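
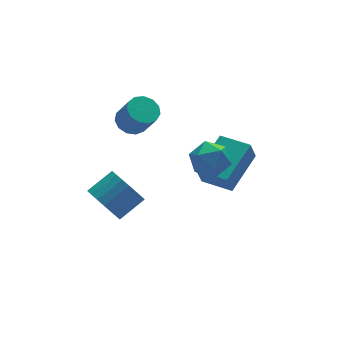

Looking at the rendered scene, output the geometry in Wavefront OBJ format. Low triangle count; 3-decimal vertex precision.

v -0.801 2.626 0.766
v -0.201 3.057 0.899
v 0.06 2.325 2.088
v -0.539 1.894 1.954
v -0.528 3.246 1.088
v -0.267 2.514 2.276
v -0.942 3.239 1.174
v -0.681 2.507 2.363
v -1.311 3.037 1.131
v -1.05 2.305 2.319
v -1.518 2.705 0.972
v -1.256 1.972 2.16
v -1.497 2.347 0.747
v -1.235 1.615 1.935
v -1.255 2.079 0.528
v -0.994 1.346 1.717
v -0.869 1.984 0.385
v -0.607 1.251 1.573
v -0.461 2.093 0.363
v -0.2 1.36 1.551
v -0.161 2.371 0.468
v 0.1 1.639 1.656
v -0.064 2.73 0.668
v 0.197 1.998 1.857
v 0.53 -1.941 1.979
v 1.114 -2.545 2.39
v -0.474 -3.055 1.77
v 0.11 -3.659 2.181
v -0.302 -2.989 2.688
v 0.318 -2.3 2.816
v 0.322 -3.3 1.344
v 0.942 -2.611 1.472
v 0.986 -3.385 1.997
v 0.6 -3.193 2.828
v 0.04 -2.407 1.332
v -0.346 -2.215 2.163
v 1.744 -1.925 -1.163
v 1.379 -2.157 -0.141
v 0.918 -0.734 -1.189
v 0.552 -0.965 -0.166
v 3.348 -0.795 -0.334
v 2.982 -1.026 0.689
v 2.521 0.397 -0.359
v 2.156 0.165 0.663
v -2.856 0.805 -2.665
v -2.387 0.987 -3.518
v -1.176 1.197 -2.807
v -1.644 1.015 -1.955
v -2.516 1.362 -3.41
v -1.305 1.573 -2.699
v -2.703 1.641 -3.172
v -1.492 1.852 -2.462
v -2.918 1.776 -2.848
v -1.706 1.986 -2.137
v -3.121 1.742 -2.491
v -1.91 1.953 -1.78
v -3.278 1.547 -2.165
v -2.067 1.758 -1.454
v -3.363 1.223 -1.925
v -2.152 1.434 -1.214
v -3.359 0.827 -1.813
v -2.148 1.037 -1.103
v -3.269 0.427 -1.849
v -2.058 0.637 -1.138
v -3.107 0.092 -2.026
v -1.896 0.303 -1.315
v -2.902 -0.119 -2.313
v -1.69 0.091 -1.602
v -2.688 -0.171 -2.661
v -1.477 0.04 -1.951
v -2.504 -0.054 -3.01
v -1.293 0.157 -2.3
v -2.38 0.211 -3.3
v -1.169 0.422 -2.589
v -2.339 0.58 -3.479
v -1.128 0.79 -2.768
f 2 1 5
f 2 5 3
f 3 5 6
f 3 6 4
f 5 1 7
f 5 7 6
f 6 7 8
f 6 8 4
f 7 1 9
f 7 9 8
f 8 9 10
f 8 10 4
f 9 1 11
f 9 11 10
f 10 11 12
f 10 12 4
f 11 1 13
f 11 13 12
f 12 13 14
f 12 14 4
f 13 1 15
f 13 15 14
f 14 15 16
f 14 16 4
f 15 1 17
f 15 17 16
f 16 17 18
f 16 18 4
f 17 1 19
f 17 19 18
f 18 19 20
f 18 20 4
f 19 1 21
f 19 21 20
f 20 21 22
f 20 22 4
f 21 1 23
f 21 23 22
f 22 23 24
f 22 24 4
f 23 1 2
f 23 2 24
f 24 2 3
f 24 3 4
f 25 36 30
f 25 30 26
f 25 26 32
f 25 32 35
f 25 35 36
f 26 30 34
f 30 36 29
f 36 35 27
f 35 32 31
f 32 26 33
f 28 34 29
f 28 29 27
f 28 27 31
f 28 31 33
f 28 33 34
f 29 34 30
f 27 29 36
f 31 27 35
f 33 31 32
f 34 33 26
f 38 40 37
f 41 38 37
f 37 40 39
f 39 41 37
f 38 44 40
f 42 38 41
f 42 44 38
f 40 44 39
f 43 41 39
f 39 44 43
f 43 42 41
f 44 42 43
f 46 45 49
f 46 49 47
f 47 49 50
f 47 50 48
f 49 45 51
f 49 51 50
f 50 51 52
f 50 52 48
f 51 45 53
f 51 53 52
f 52 53 54
f 52 54 48
f 53 45 55
f 53 55 54
f 54 55 56
f 54 56 48
f 55 45 57
f 55 57 56
f 56 57 58
f 56 58 48
f 57 45 59
f 57 59 58
f 58 59 60
f 58 60 48
f 59 45 61
f 59 61 60
f 60 61 62
f 60 62 48
f 61 45 63
f 61 63 62
f 62 63 64
f 62 64 48
f 63 45 65
f 63 65 64
f 64 65 66
f 64 66 48
f 65 45 67
f 65 67 66
f 66 67 68
f 66 68 48
f 67 45 69
f 67 69 68
f 68 69 70
f 68 70 48
f 69 45 71
f 69 71 70
f 70 71 72
f 70 72 48
f 71 45 73
f 71 73 72
f 72 73 74
f 72 74 48
f 73 45 75
f 73 75 74
f 74 75 76
f 74 76 48
f 75 45 46
f 75 46 76
f 76 46 47
f 76 47 48



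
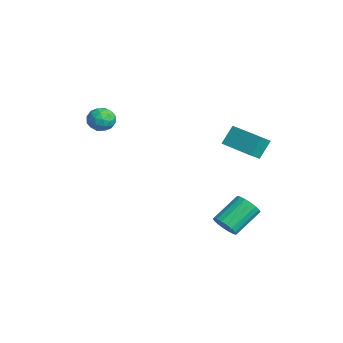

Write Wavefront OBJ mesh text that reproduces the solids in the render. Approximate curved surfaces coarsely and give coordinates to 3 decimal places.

v 2.108 2.186 1.433
v 1.824 2.838 2.387
v 1.772 2.771 0.933
v 1.488 3.424 1.887
v 3.772 3.056 1.333
v 3.488 3.709 2.287
v 3.436 3.642 0.833
v 3.152 4.294 1.787
v -3.754 -1.427 1.004
v -3.459 -1.73 0.326
v -4.121 -2.61 1.374
v -3.826 -2.913 0.696
v -3.331 -2.623 1.252
v -3.104 -1.892 1.023
v -4.476 -2.448 0.677
v -4.249 -1.717 0.448
v -3.906 -2.362 0.124
v -3.198 -2.47 0.479
v -4.382 -1.87 1.221
v -3.674 -1.978 1.576
v -3.574 -1.475 0.632
v -4.006 -2.865 1.068
v -3.715 -2.695 1.395
v -3.542 -2.873 0.996
v -3.365 -1.57 1.042
v -3.192 -1.748 0.644
v -3.117 -2.273 1.188
v -4.388 -2.592 1.056
v -4.215 -2.77 0.658
v -4.038 -1.467 0.704
v -3.865 -1.645 0.305
v -4.463 -2.067 0.512
v -3.663 -2.024 0.115
v -3.879 -2.72 0.333
v -4.261 -2.446 0.321
v -4.128 -2.016 0.187
v -3.248 -2.088 0.324
v -3.464 -2.783 0.542
v -3.172 -2.613 0.869
v -3.039 -2.183 0.734
v -3.51 -2.459 0.205
v -4.116 -1.557 1.158
v -4.332 -2.252 1.376
v -4.541 -2.157 0.966
v -4.408 -1.727 0.831
v -3.701 -1.62 1.367
v -3.917 -2.316 1.585
v -3.452 -2.324 1.513
v -3.319 -1.894 1.379
v -4.07 -1.881 1.495
v 2.322 2.318 -4.327
v 3.018 2.618 -4.374
v 2.475 4.041 -3.36
v 1.778 3.742 -3.313
v 2.862 2.75 -4.643
v 2.318 4.173 -3.629
v 2.598 2.796 -4.85
v 2.054 4.219 -3.835
v 2.279 2.748 -4.953
v 1.736 4.171 -3.938
v 1.969 2.615 -4.932
v 1.426 4.038 -3.917
v 1.729 2.423 -4.791
v 1.185 3.846 -3.777
v 1.606 2.21 -4.558
v 1.063 3.633 -3.544
v 1.625 2.019 -4.28
v 1.082 3.442 -3.266
v 1.782 1.887 -4.011
v 1.238 3.31 -2.997
v 2.046 1.841 -3.805
v 1.502 3.264 -2.79
v 2.364 1.889 -3.702
v 1.821 3.312 -2.687
v 2.674 2.022 -3.723
v 2.131 3.445 -2.708
v 2.915 2.214 -3.863
v 2.371 3.637 -2.849
v 3.037 2.427 -4.096
v 2.494 3.85 -3.082
f 2 4 1
f 5 2 1
f 1 4 3
f 3 5 1
f 2 8 4
f 6 2 5
f 6 8 2
f 4 8 3
f 7 5 3
f 3 8 7
f 7 6 5
f 8 6 7
f 9 46 25
f 46 20 49
f 25 49 14
f 46 49 25
f 9 25 21
f 25 14 26
f 21 26 10
f 25 26 21
f 9 21 30
f 21 10 31
f 30 31 16
f 21 31 30
f 9 30 42
f 30 16 45
f 42 45 19
f 30 45 42
f 9 42 46
f 42 19 50
f 46 50 20
f 42 50 46
f 10 26 37
f 26 14 40
f 37 40 18
f 26 40 37
f 14 49 27
f 49 20 48
f 27 48 13
f 49 48 27
f 20 50 47
f 50 19 43
f 47 43 11
f 50 43 47
f 19 45 44
f 45 16 32
f 44 32 15
f 45 32 44
f 16 31 36
f 31 10 33
f 36 33 17
f 31 33 36
f 12 38 24
f 38 18 39
f 24 39 13
f 38 39 24
f 12 24 22
f 24 13 23
f 22 23 11
f 24 23 22
f 12 22 29
f 22 11 28
f 29 28 15
f 22 28 29
f 12 29 34
f 29 15 35
f 34 35 17
f 29 35 34
f 12 34 38
f 34 17 41
f 38 41 18
f 34 41 38
f 13 39 27
f 39 18 40
f 27 40 14
f 39 40 27
f 11 23 47
f 23 13 48
f 47 48 20
f 23 48 47
f 15 28 44
f 28 11 43
f 44 43 19
f 28 43 44
f 17 35 36
f 35 15 32
f 36 32 16
f 35 32 36
f 18 41 37
f 41 17 33
f 37 33 10
f 41 33 37
f 52 51 55
f 52 55 53
f 53 55 56
f 53 56 54
f 55 51 57
f 55 57 56
f 56 57 58
f 56 58 54
f 57 51 59
f 57 59 58
f 58 59 60
f 58 60 54
f 59 51 61
f 59 61 60
f 60 61 62
f 60 62 54
f 61 51 63
f 61 63 62
f 62 63 64
f 62 64 54
f 63 51 65
f 63 65 64
f 64 65 66
f 64 66 54
f 65 51 67
f 65 67 66
f 66 67 68
f 66 68 54
f 67 51 69
f 67 69 68
f 68 69 70
f 68 70 54
f 69 51 71
f 69 71 70
f 70 71 72
f 70 72 54
f 71 51 73
f 71 73 72
f 72 73 74
f 72 74 54
f 73 51 75
f 73 75 74
f 74 75 76
f 74 76 54
f 75 51 77
f 75 77 76
f 76 77 78
f 76 78 54
f 77 51 79
f 77 79 78
f 78 79 80
f 78 80 54
f 79 51 52
f 79 52 80
f 80 52 53
f 80 53 54



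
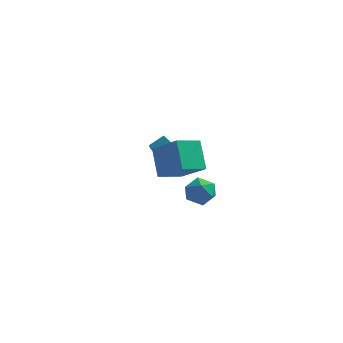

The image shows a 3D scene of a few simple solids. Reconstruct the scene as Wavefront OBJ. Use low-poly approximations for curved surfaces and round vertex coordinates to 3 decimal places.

v 0.093 2.649 -3.226
v 0.436 3.107 -2.294
v 0.024 1.073 -2.426
v 0.367 1.531 -1.494
v -0.631 1.758 -1.88
v -0.588 2.732 -2.374
v 1.048 1.448 -2.346
v 1.091 2.422 -2.84
v 1.027 2.364 -1.75
v -0.011 2.556 -1.462
v 0.471 1.624 -3.258
v -0.567 1.816 -2.97
v -1.016 -4.342 2.749
v 0.521 -5.163 4.059
v -1.591 -3.087 4.21
v -0.054 -3.908 5.52
v 0.094 -3.172 2.18
v 1.631 -3.993 3.49
v -0.481 -1.917 3.641
v 1.056 -2.738 4.951
v -3.165 3.868 -0.08
v -3.064 3.042 0.684
v -2.395 4.488 0.488
v -2.294 3.661 1.253
v -1.906 3.159 -1.013
v -1.805 2.332 -0.248
v -1.136 3.778 -0.444
v -1.035 2.952 0.32
f 1 12 6
f 1 6 2
f 1 2 8
f 1 8 11
f 1 11 12
f 2 6 10
f 6 12 5
f 12 11 3
f 11 8 7
f 8 2 9
f 4 10 5
f 4 5 3
f 4 3 7
f 4 7 9
f 4 9 10
f 5 10 6
f 3 5 12
f 7 3 11
f 9 7 8
f 10 9 2
f 14 16 13
f 17 14 13
f 13 16 15
f 15 17 13
f 14 20 16
f 18 14 17
f 18 20 14
f 16 20 15
f 19 17 15
f 15 20 19
f 19 18 17
f 20 18 19
f 22 24 21
f 25 22 21
f 21 24 23
f 23 25 21
f 22 28 24
f 26 22 25
f 26 28 22
f 24 28 23
f 27 25 23
f 23 28 27
f 27 26 25
f 28 26 27



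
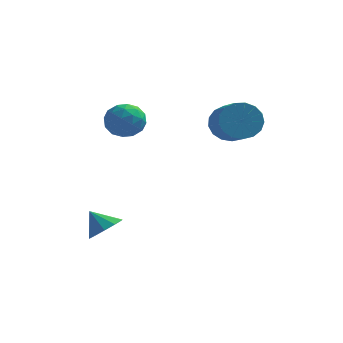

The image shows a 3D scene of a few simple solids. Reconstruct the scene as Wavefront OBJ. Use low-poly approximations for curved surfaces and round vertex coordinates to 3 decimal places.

v -4.078 1.202 1.976
v -3.217 1.28 1.341
v -4.083 -0.52 1.759
v -3.222 -0.442 1.124
v -3.134 -0.241 2.174
v -3.131 0.823 2.308
v -4.169 -0.063 0.792
v -4.166 1.001 0.926
v -3.273 0.498 0.61
v -2.634 0.388 1.464
v -4.666 0.372 1.636
v -4.027 0.262 2.49
v -3.647 1.392 1.678
v -3.653 -0.632 1.422
v -3.601 -0.514 2.039
v -3.095 -0.468 1.666
v -3.597 1.124 2.246
v -3.091 1.169 1.873
v -3.042 0.276 2.362
v -4.209 -0.409 1.227
v -3.703 -0.364 0.854
v -4.205 1.228 1.434
v -3.699 1.274 1.061
v -4.258 0.484 0.738
v -3.174 0.978 0.875
v -3.177 -0.034 0.747
v -3.733 0.189 0.552
v -3.731 0.814 0.631
v -2.798 0.914 1.377
v -2.801 -0.098 1.249
v -2.75 0.02 1.866
v -2.748 0.645 1.945
v -2.831 0.454 0.947
v -4.499 0.858 1.851
v -4.502 -0.154 1.723
v -4.552 0.115 1.155
v -4.55 0.74 1.234
v -4.123 0.794 2.353
v -4.126 -0.218 2.225
v -3.569 -0.054 2.469
v -3.567 0.571 2.548
v -4.469 0.306 2.153
v 1.024 2.226 1.041
v 1.56 2.874 1.75
v 2.351 1.302 2.589
v 1.816 0.654 1.879
v 1.103 2.773 1.992
v 1.894 1.201 2.83
v 0.628 2.547 2.016
v 1.42 0.974 2.854
v 0.244 2.247 1.816
v 1.036 0.675 2.655
v 0.039 1.943 1.439
v 0.83 0.37 2.277
v 0.059 1.703 0.97
v 0.851 0.131 1.809
v 0.301 1.583 0.518
v 1.092 0.011 1.357
v 0.708 1.611 0.185
v 1.499 0.038 1.024
v 1.188 1.779 0.049
v 1.979 0.207 0.888
v 1.63 2.05 0.139
v 2.421 0.478 0.978
v 1.934 2.361 0.436
v 2.725 0.789 1.275
v 2.029 2.642 0.872
v 2.82 1.069 1.711
v 1.894 2.827 1.346
v 2.685 1.254 2.185
v -3.531 -3.938 -3.588
v -2.902 -3.344 -3.197
v -4.349 -3.702 -2.632
v -3.24 -3.034 -3.562
v -3.69 -3.069 -3.938
v -4.079 -3.436 -4.18
v -4.259 -3.995 -4.196
v -4.161 -4.532 -3.98
v -3.822 -4.842 -3.614
v -3.373 -4.807 -3.238
v -2.983 -4.44 -2.996
v -2.804 -3.881 -2.98
f 1 38 17
f 38 12 41
f 17 41 6
f 38 41 17
f 1 17 13
f 17 6 18
f 13 18 2
f 17 18 13
f 1 13 22
f 13 2 23
f 22 23 8
f 13 23 22
f 1 22 34
f 22 8 37
f 34 37 11
f 22 37 34
f 1 34 38
f 34 11 42
f 38 42 12
f 34 42 38
f 2 18 29
f 18 6 32
f 29 32 10
f 18 32 29
f 6 41 19
f 41 12 40
f 19 40 5
f 41 40 19
f 12 42 39
f 42 11 35
f 39 35 3
f 42 35 39
f 11 37 36
f 37 8 24
f 36 24 7
f 37 24 36
f 8 23 28
f 23 2 25
f 28 25 9
f 23 25 28
f 4 30 16
f 30 10 31
f 16 31 5
f 30 31 16
f 4 16 14
f 16 5 15
f 14 15 3
f 16 15 14
f 4 14 21
f 14 3 20
f 21 20 7
f 14 20 21
f 4 21 26
f 21 7 27
f 26 27 9
f 21 27 26
f 4 26 30
f 26 9 33
f 30 33 10
f 26 33 30
f 5 31 19
f 31 10 32
f 19 32 6
f 31 32 19
f 3 15 39
f 15 5 40
f 39 40 12
f 15 40 39
f 7 20 36
f 20 3 35
f 36 35 11
f 20 35 36
f 9 27 28
f 27 7 24
f 28 24 8
f 27 24 28
f 10 33 29
f 33 9 25
f 29 25 2
f 33 25 29
f 44 43 47
f 44 47 45
f 45 47 48
f 45 48 46
f 47 43 49
f 47 49 48
f 48 49 50
f 48 50 46
f 49 43 51
f 49 51 50
f 50 51 52
f 50 52 46
f 51 43 53
f 51 53 52
f 52 53 54
f 52 54 46
f 53 43 55
f 53 55 54
f 54 55 56
f 54 56 46
f 55 43 57
f 55 57 56
f 56 57 58
f 56 58 46
f 57 43 59
f 57 59 58
f 58 59 60
f 58 60 46
f 59 43 61
f 59 61 60
f 60 61 62
f 60 62 46
f 61 43 63
f 61 63 62
f 62 63 64
f 62 64 46
f 63 43 65
f 63 65 64
f 64 65 66
f 64 66 46
f 65 43 67
f 65 67 66
f 66 67 68
f 66 68 46
f 67 43 69
f 67 69 68
f 68 69 70
f 68 70 46
f 69 43 44
f 69 44 70
f 70 44 45
f 70 45 46
f 72 71 74
f 72 74 73
f 74 71 75
f 74 75 73
f 75 71 76
f 75 76 73
f 76 71 77
f 76 77 73
f 77 71 78
f 77 78 73
f 78 71 79
f 78 79 73
f 79 71 80
f 79 80 73
f 80 71 81
f 80 81 73
f 81 71 82
f 81 82 73
f 82 71 72
f 82 72 73



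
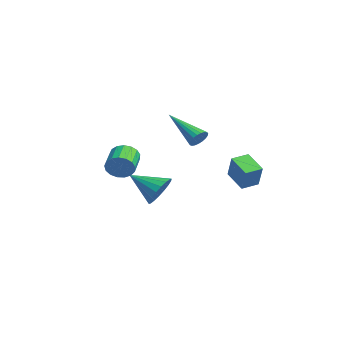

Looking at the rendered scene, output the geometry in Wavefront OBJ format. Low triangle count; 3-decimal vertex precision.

v -0.142 1.348 0.39
v 0.153 0.896 0.408
v -1.698 0.372 1.47
v 0.217 1.001 0.595
v 0.22 1.166 0.747
v 0.159 1.362 0.838
v 0.047 1.556 0.851
v -0.098 1.714 0.784
v -0.251 1.809 0.65
v -0.385 1.823 0.47
v -0.477 1.756 0.277
v -0.511 1.618 0.103
v -0.481 1.433 -0.021
v -0.393 1.234 -0.074
v -0.261 1.054 -0.047
v -0.109 0.925 0.056
v 0.038 0.869 0.217
v 3.282 -3.089 0.209
v 3.552 -2.875 0.784
v 2.488 -2.397 1.106
v 2.218 -2.611 0.531
v 3.6 -2.632 0.581
v 2.536 -2.153 0.903
v 3.575 -2.493 0.293
v 2.511 -2.014 0.615
v 3.484 -2.49 -0.014
v 2.42 -2.012 0.308
v 3.345 -2.625 -0.27
v 2.281 -2.147 0.052
v 3.193 -2.866 -0.416
v 2.129 -2.388 -0.095
v 3.061 -3.159 -0.419
v 1.997 -2.68 -0.098
v 2.979 -3.435 -0.278
v 1.915 -2.957 0.043
v 2.967 -3.632 -0.026
v 1.903 -3.154 0.296
v 3.027 -3.705 0.281
v 1.963 -3.226 0.603
v 3.146 -3.636 0.571
v 2.082 -3.158 0.893
v 3.295 -3.443 0.778
v 2.231 -2.964 1.1
v 3.442 -3.168 0.855
v 2.378 -2.69 1.177
v 0.485 2.516 -1.675
v 1.104 2.501 -0.509
v 0.28 3.363 -1.555
v 0.898 3.348 -0.389
v 1.542 2.852 -2.231
v 2.16 2.837 -1.065
v 1.336 3.699 -2.111
v 1.955 3.684 -0.945
v 0.632 -0.644 -2.384
v 1.314 -0.771 -1.842
v -0.232 -1.836 -1.576
v 1.106 -0.495 -1.657
v 0.804 -0.248 -1.617
v 0.468 -0.08 -1.728
v 0.165 -0.024 -1.97
v -0.046 -0.09 -2.293
v -0.122 -0.266 -2.634
v -0.049 -0.517 -2.926
v 0.159 -0.793 -3.111
v 0.461 -1.039 -3.151
v 0.797 -1.207 -3.04
v 1.1 -1.264 -2.798
v 1.311 -1.197 -2.475
v 1.387 -1.021 -2.133
f 2 1 4
f 2 4 3
f 4 1 5
f 4 5 3
f 5 1 6
f 5 6 3
f 6 1 7
f 6 7 3
f 7 1 8
f 7 8 3
f 8 1 9
f 8 9 3
f 9 1 10
f 9 10 3
f 10 1 11
f 10 11 3
f 11 1 12
f 11 12 3
f 12 1 13
f 12 13 3
f 13 1 14
f 13 14 3
f 14 1 15
f 14 15 3
f 15 1 16
f 15 16 3
f 16 1 17
f 16 17 3
f 17 1 2
f 17 2 3
f 19 18 22
f 19 22 20
f 20 22 23
f 20 23 21
f 22 18 24
f 22 24 23
f 23 24 25
f 23 25 21
f 24 18 26
f 24 26 25
f 25 26 27
f 25 27 21
f 26 18 28
f 26 28 27
f 27 28 29
f 27 29 21
f 28 18 30
f 28 30 29
f 29 30 31
f 29 31 21
f 30 18 32
f 30 32 31
f 31 32 33
f 31 33 21
f 32 18 34
f 32 34 33
f 33 34 35
f 33 35 21
f 34 18 36
f 34 36 35
f 35 36 37
f 35 37 21
f 36 18 38
f 36 38 37
f 37 38 39
f 37 39 21
f 38 18 40
f 38 40 39
f 39 40 41
f 39 41 21
f 40 18 42
f 40 42 41
f 41 42 43
f 41 43 21
f 42 18 44
f 42 44 43
f 43 44 45
f 43 45 21
f 44 18 19
f 44 19 45
f 45 19 20
f 45 20 21
f 47 49 46
f 50 47 46
f 46 49 48
f 48 50 46
f 47 53 49
f 51 47 50
f 51 53 47
f 49 53 48
f 52 50 48
f 48 53 52
f 52 51 50
f 53 51 52
f 55 54 57
f 55 57 56
f 57 54 58
f 57 58 56
f 58 54 59
f 58 59 56
f 59 54 60
f 59 60 56
f 60 54 61
f 60 61 56
f 61 54 62
f 61 62 56
f 62 54 63
f 62 63 56
f 63 54 64
f 63 64 56
f 64 54 65
f 64 65 56
f 65 54 66
f 65 66 56
f 66 54 67
f 66 67 56
f 67 54 68
f 67 68 56
f 68 54 69
f 68 69 56
f 69 54 55
f 69 55 56



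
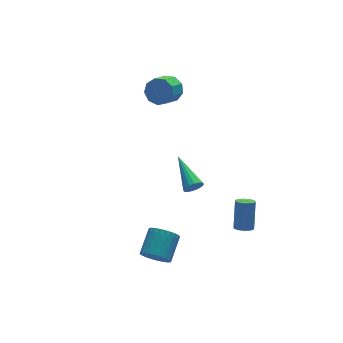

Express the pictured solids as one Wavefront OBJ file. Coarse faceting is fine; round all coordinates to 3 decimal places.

v 0.975 3.419 3.406
v 1.397 3.585 4.089
v 0.527 2.967 4.777
v 0.105 2.801 4.094
v 1.027 3.994 3.989
v 0.157 3.376 4.676
v 0.633 4.134 3.615
v -0.238 3.516 4.303
v 0.399 3.94 3.144
v -0.472 3.322 3.832
v 0.434 3.502 2.796
v -0.436 2.884 3.483
v 0.723 3.025 2.733
v -0.147 2.407 3.42
v 1.13 2.733 2.985
v 0.259 2.115 3.673
v 1.464 2.761 3.434
v 0.594 2.143 4.122
v 1.57 3.098 3.871
v 0.699 2.48 4.558
v 2.213 -2.792 -3.432
v 2.617 -3.145 -3.371
v 3.091 -2.361 -1.986
v 2.687 -2.008 -2.048
v 2.73 -2.889 -3.554
v 3.204 -2.106 -2.169
v 2.646 -2.597 -3.691
v 3.119 -1.814 -2.306
v 2.396 -2.379 -3.728
v 2.87 -1.595 -2.344
v 2.076 -2.318 -3.653
v 2.55 -1.535 -2.268
v 1.809 -2.439 -3.494
v 2.283 -1.655 -2.109
v 1.696 -2.694 -3.311
v 2.17 -1.911 -1.926
v 1.781 -2.986 -3.174
v 2.254 -2.203 -1.789
v 2.03 -3.205 -3.136
v 2.504 -2.421 -1.752
v 2.35 -3.265 -3.212
v 2.824 -2.482 -1.827
v 0.577 -0.303 -1.491
v 0.822 -0.49 -1.011
v 0.663 1.703 -0.749
v 1.046 -0.433 -1.194
v 1.145 -0.34 -1.456
v 1.091 -0.237 -1.728
v 0.9 -0.152 -1.936
v 0.622 -0.107 -2.024
v 0.332 -0.115 -1.97
v 0.108 -0.173 -1.787
v 0.009 -0.266 -1.525
v 0.063 -0.368 -1.254
v 0.254 -0.453 -1.046
v 0.532 -0.498 -0.957
v -3.212 -3.679 -2.317
v -2.763 -3.61 -3
v -1.819 -2.672 -2.286
v -2.268 -2.741 -1.603
v -2.972 -3.371 -3.038
v -2.028 -2.433 -2.324
v -3.217 -3.178 -2.967
v -2.274 -2.241 -2.252
v -3.462 -3.062 -2.796
v -2.518 -2.124 -2.082
v -3.668 -3.04 -2.553
v -2.725 -2.102 -1.839
v -3.805 -3.115 -2.274
v -2.862 -2.177 -1.559
v -3.852 -3.276 -2.001
v -2.908 -2.338 -1.287
v -3.801 -3.498 -1.777
v -2.858 -2.56 -1.062
v -3.661 -3.748 -1.634
v -2.717 -2.81 -0.92
v -3.452 -3.987 -1.596
v -2.508 -3.049 -0.882
v -3.206 -4.179 -1.668
v -2.263 -3.242 -0.953
v -2.962 -4.296 -1.838
v -2.018 -3.358 -1.124
v -2.755 -4.318 -2.081
v -1.812 -3.38 -1.367
v -2.618 -4.243 -2.361
v -1.675 -3.305 -1.646
v -2.572 -4.082 -2.633
v -1.628 -3.144 -1.919
v -2.622 -3.86 -2.858
v -1.679 -2.922 -2.143
f 2 1 5
f 2 5 3
f 3 5 6
f 3 6 4
f 5 1 7
f 5 7 6
f 6 7 8
f 6 8 4
f 7 1 9
f 7 9 8
f 8 9 10
f 8 10 4
f 9 1 11
f 9 11 10
f 10 11 12
f 10 12 4
f 11 1 13
f 11 13 12
f 12 13 14
f 12 14 4
f 13 1 15
f 13 15 14
f 14 15 16
f 14 16 4
f 15 1 17
f 15 17 16
f 16 17 18
f 16 18 4
f 17 1 19
f 17 19 18
f 18 19 20
f 18 20 4
f 19 1 2
f 19 2 20
f 20 2 3
f 20 3 4
f 22 21 25
f 22 25 23
f 23 25 26
f 23 26 24
f 25 21 27
f 25 27 26
f 26 27 28
f 26 28 24
f 27 21 29
f 27 29 28
f 28 29 30
f 28 30 24
f 29 21 31
f 29 31 30
f 30 31 32
f 30 32 24
f 31 21 33
f 31 33 32
f 32 33 34
f 32 34 24
f 33 21 35
f 33 35 34
f 34 35 36
f 34 36 24
f 35 21 37
f 35 37 36
f 36 37 38
f 36 38 24
f 37 21 39
f 37 39 38
f 38 39 40
f 38 40 24
f 39 21 41
f 39 41 40
f 40 41 42
f 40 42 24
f 41 21 22
f 41 22 42
f 42 22 23
f 42 23 24
f 44 43 46
f 44 46 45
f 46 43 47
f 46 47 45
f 47 43 48
f 47 48 45
f 48 43 49
f 48 49 45
f 49 43 50
f 49 50 45
f 50 43 51
f 50 51 45
f 51 43 52
f 51 52 45
f 52 43 53
f 52 53 45
f 53 43 54
f 53 54 45
f 54 43 55
f 54 55 45
f 55 43 56
f 55 56 45
f 56 43 44
f 56 44 45
f 58 57 61
f 58 61 59
f 59 61 62
f 59 62 60
f 61 57 63
f 61 63 62
f 62 63 64
f 62 64 60
f 63 57 65
f 63 65 64
f 64 65 66
f 64 66 60
f 65 57 67
f 65 67 66
f 66 67 68
f 66 68 60
f 67 57 69
f 67 69 68
f 68 69 70
f 68 70 60
f 69 57 71
f 69 71 70
f 70 71 72
f 70 72 60
f 71 57 73
f 71 73 72
f 72 73 74
f 72 74 60
f 73 57 75
f 73 75 74
f 74 75 76
f 74 76 60
f 75 57 77
f 75 77 76
f 76 77 78
f 76 78 60
f 77 57 79
f 77 79 78
f 78 79 80
f 78 80 60
f 79 57 81
f 79 81 80
f 80 81 82
f 80 82 60
f 81 57 83
f 81 83 82
f 82 83 84
f 82 84 60
f 83 57 85
f 83 85 84
f 84 85 86
f 84 86 60
f 85 57 87
f 85 87 86
f 86 87 88
f 86 88 60
f 87 57 89
f 87 89 88
f 88 89 90
f 88 90 60
f 89 57 58
f 89 58 90
f 90 58 59
f 90 59 60



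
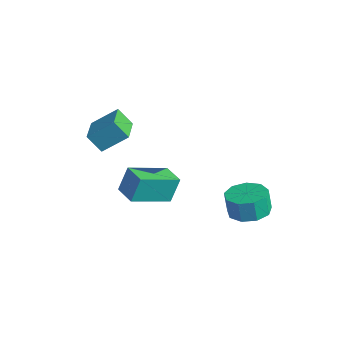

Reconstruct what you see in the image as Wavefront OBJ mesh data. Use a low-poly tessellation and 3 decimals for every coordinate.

v -0.97 -3.001 -1.309
v -1.005 -2.488 -0.159
v -0.748 -1.174 -2.118
v -0.783 -0.661 -0.968
v 0.123 -3.099 -1.232
v 0.088 -2.586 -0.082
v 0.345 -1.272 -2.041
v 0.31 -0.759 -0.891
v -2.318 -2.682 0.97
v -2.846 -3.049 1.735
v -1.745 -1.72 1.827
v -2.274 -2.087 2.592
v -1.266 -3.573 1.268
v -1.795 -3.94 2.033
v -0.694 -2.611 2.125
v -1.222 -2.978 2.89
v 3.156 0.703 -1.574
v 3.993 1.064 -1.388
v 3.78 1.039 -0.381
v 2.944 0.677 -0.566
v 3.567 1.53 -1.466
v 3.354 1.505 -0.459
v 2.949 1.609 -1.594
v 2.736 1.583 -0.587
v 2.428 1.264 -1.713
v 2.215 1.238 -0.706
v 2.248 0.656 -1.767
v 2.035 0.63 -0.759
v 2.493 0.07 -1.73
v 2.28 0.044 -0.722
v 3.048 -0.22 -1.62
v 2.836 -0.245 -0.613
v 3.654 -0.078 -1.489
v 3.442 -0.104 -0.481
v 4.027 0.429 -1.397
v 3.815 0.404 -0.389
f 2 4 1
f 5 2 1
f 1 4 3
f 3 5 1
f 2 8 4
f 6 2 5
f 6 8 2
f 4 8 3
f 7 5 3
f 3 8 7
f 7 6 5
f 8 6 7
f 10 12 9
f 13 10 9
f 9 12 11
f 11 13 9
f 10 16 12
f 14 10 13
f 14 16 10
f 12 16 11
f 15 13 11
f 11 16 15
f 15 14 13
f 16 14 15
f 18 17 21
f 18 21 19
f 19 21 22
f 19 22 20
f 21 17 23
f 21 23 22
f 22 23 24
f 22 24 20
f 23 17 25
f 23 25 24
f 24 25 26
f 24 26 20
f 25 17 27
f 25 27 26
f 26 27 28
f 26 28 20
f 27 17 29
f 27 29 28
f 28 29 30
f 28 30 20
f 29 17 31
f 29 31 30
f 30 31 32
f 30 32 20
f 31 17 33
f 31 33 32
f 32 33 34
f 32 34 20
f 33 17 35
f 33 35 34
f 34 35 36
f 34 36 20
f 35 17 18
f 35 18 36
f 36 18 19
f 36 19 20



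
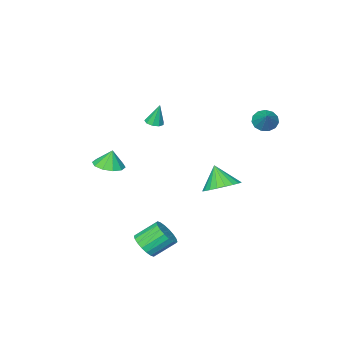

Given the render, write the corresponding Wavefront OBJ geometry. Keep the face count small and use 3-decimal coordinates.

v -1.942 1.937 -1.91
v -1.04 1.433 -2.144
v -2.058 1.163 -0.69
v -0.894 1.778 -1.912
v -0.929 2.15 -1.679
v -1.14 2.486 -1.485
v -1.489 2.726 -1.366
v -1.917 2.831 -1.34
v -2.348 2.781 -1.413
v -2.71 2.585 -1.572
v -2.939 2.277 -1.789
v -2.995 1.911 -2.028
v -2.869 1.549 -2.245
v -2.583 1.254 -2.405
v -2.186 1.077 -2.48
v -1.747 1.05 -2.455
v -1.341 1.175 -2.337
v 3.461 2.338 -4.025
v 4.063 2.548 -3.494
v 3.082 3.113 -2.604
v 2.479 2.902 -3.135
v 4.037 2.846 -3.711
v 3.056 3.41 -2.821
v 3.897 3.043 -3.991
v 2.916 3.607 -3.101
v 3.671 3.1 -4.277
v 2.689 3.665 -3.387
v 3.403 3.007 -4.513
v 2.421 3.571 -3.623
v 3.146 2.78 -4.653
v 2.165 3.345 -3.763
v 2.952 2.467 -4.668
v 1.97 3.031 -3.778
v 2.858 2.127 -4.556
v 1.877 2.692 -3.666
v 2.884 1.83 -4.339
v 1.903 2.394 -3.449
v 3.024 1.633 -4.059
v 2.043 2.197 -3.169
v 3.251 1.575 -3.773
v 2.269 2.14 -2.883
v 3.519 1.669 -3.537
v 2.537 2.233 -2.647
v 3.775 1.895 -3.397
v 2.794 2.46 -2.507
v 3.97 2.209 -3.382
v 2.988 2.773 -2.492
v -3.522 3.395 3.051
v -3.079 3.594 2.547
v -2.898 4.225 3.929
v -3.386 3.842 2.531
v -3.736 3.948 2.679
v -4.017 3.878 2.946
v -4.142 3.654 3.246
v -4.07 3.348 3.485
v -3.824 3.057 3.585
v -3.482 2.873 3.517
v -3.153 2.854 3.3
v -2.941 3.007 3.005
v -2.913 3.283 2.724
v 2.129 -2.33 -0.684
v 2.988 -2.409 -0.513
v 1.931 -2.25 0.344
v 2.877 -1.88 -0.575
v 2.48 -1.523 -0.679
v 1.949 -1.475 -0.785
v 1.486 -1.753 -0.853
v 1.269 -2.252 -0.855
v 1.381 -2.78 -0.793
v 1.778 -3.137 -0.689
v 2.309 -3.185 -0.583
v 2.771 -2.907 -0.515
v -0.11 -1.354 2.138
v 0.404 -1.342 2.217
v -0.31 -1.126 3.402
v 0.285 -1.016 2.14
v -0.019 -0.848 2.061
v -0.365 -0.917 2.019
v -0.592 -1.191 2.032
v -0.593 -1.541 2.095
v -0.368 -1.803 2.178
v -0.022 -1.856 2.242
v 0.283 -1.674 2.258
f 2 1 4
f 2 4 3
f 4 1 5
f 4 5 3
f 5 1 6
f 5 6 3
f 6 1 7
f 6 7 3
f 7 1 8
f 7 8 3
f 8 1 9
f 8 9 3
f 9 1 10
f 9 10 3
f 10 1 11
f 10 11 3
f 11 1 12
f 11 12 3
f 12 1 13
f 12 13 3
f 13 1 14
f 13 14 3
f 14 1 15
f 14 15 3
f 15 1 16
f 15 16 3
f 16 1 17
f 16 17 3
f 17 1 2
f 17 2 3
f 19 18 22
f 19 22 20
f 20 22 23
f 20 23 21
f 22 18 24
f 22 24 23
f 23 24 25
f 23 25 21
f 24 18 26
f 24 26 25
f 25 26 27
f 25 27 21
f 26 18 28
f 26 28 27
f 27 28 29
f 27 29 21
f 28 18 30
f 28 30 29
f 29 30 31
f 29 31 21
f 30 18 32
f 30 32 31
f 31 32 33
f 31 33 21
f 32 18 34
f 32 34 33
f 33 34 35
f 33 35 21
f 34 18 36
f 34 36 35
f 35 36 37
f 35 37 21
f 36 18 38
f 36 38 37
f 37 38 39
f 37 39 21
f 38 18 40
f 38 40 39
f 39 40 41
f 39 41 21
f 40 18 42
f 40 42 41
f 41 42 43
f 41 43 21
f 42 18 44
f 42 44 43
f 43 44 45
f 43 45 21
f 44 18 46
f 44 46 45
f 45 46 47
f 45 47 21
f 46 18 19
f 46 19 47
f 47 19 20
f 47 20 21
f 49 48 51
f 49 51 50
f 51 48 52
f 51 52 50
f 52 48 53
f 52 53 50
f 53 48 54
f 53 54 50
f 54 48 55
f 54 55 50
f 55 48 56
f 55 56 50
f 56 48 57
f 56 57 50
f 57 48 58
f 57 58 50
f 58 48 59
f 58 59 50
f 59 48 60
f 59 60 50
f 60 48 49
f 60 49 50
f 62 61 64
f 62 64 63
f 64 61 65
f 64 65 63
f 65 61 66
f 65 66 63
f 66 61 67
f 66 67 63
f 67 61 68
f 67 68 63
f 68 61 69
f 68 69 63
f 69 61 70
f 69 70 63
f 70 61 71
f 70 71 63
f 71 61 72
f 71 72 63
f 72 61 62
f 72 62 63
f 74 73 76
f 74 76 75
f 76 73 77
f 76 77 75
f 77 73 78
f 77 78 75
f 78 73 79
f 78 79 75
f 79 73 80
f 79 80 75
f 80 73 81
f 80 81 75
f 81 73 82
f 81 82 75
f 82 73 83
f 82 83 75
f 83 73 74
f 83 74 75



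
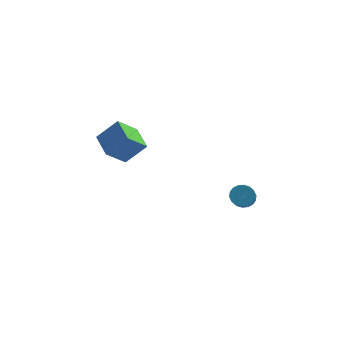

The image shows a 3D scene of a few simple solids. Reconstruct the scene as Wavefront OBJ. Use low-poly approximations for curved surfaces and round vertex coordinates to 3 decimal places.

v -1.891 -0.468 2.714
v -1.056 -0.167 3.579
v -2.52 0.532 2.974
v -1.685 0.833 3.84
v -1.235 0.167 1.86
v -0.4 0.468 2.726
v -1.864 1.167 2.121
v -1.029 1.468 2.986
v 3.612 0.221 0.361
v 4.022 0.039 0.098
v 4.138 -1.084 1.056
v 3.728 -0.901 1.319
v 4.119 0.181 0.252
v 4.235 -0.942 1.21
v 4.116 0.331 0.429
v 4.232 -0.792 1.386
v 4.013 0.459 0.591
v 4.129 -0.663 1.549
v 3.831 0.54 0.709
v 3.947 -0.582 1.666
v 3.605 0.558 0.757
v 3.721 -0.564 1.715
v 3.381 0.509 0.727
v 3.497 -0.613 1.685
v 3.202 0.404 0.624
v 3.318 -0.719 1.582
v 3.105 0.262 0.47
v 3.221 -0.861 1.428
v 3.108 0.112 0.294
v 3.224 -1.011 1.251
v 3.211 -0.017 0.131
v 3.327 -1.139 1.089
v 3.393 -0.098 0.014
v 3.509 -1.22 0.971
v 3.619 -0.116 -0.035
v 3.735 -1.238 0.923
v 3.843 -0.067 -0.005
v 3.959 -1.189 0.953
f 2 4 1
f 5 2 1
f 1 4 3
f 3 5 1
f 2 8 4
f 6 2 5
f 6 8 2
f 4 8 3
f 7 5 3
f 3 8 7
f 7 6 5
f 8 6 7
f 10 9 13
f 10 13 11
f 11 13 14
f 11 14 12
f 13 9 15
f 13 15 14
f 14 15 16
f 14 16 12
f 15 9 17
f 15 17 16
f 16 17 18
f 16 18 12
f 17 9 19
f 17 19 18
f 18 19 20
f 18 20 12
f 19 9 21
f 19 21 20
f 20 21 22
f 20 22 12
f 21 9 23
f 21 23 22
f 22 23 24
f 22 24 12
f 23 9 25
f 23 25 24
f 24 25 26
f 24 26 12
f 25 9 27
f 25 27 26
f 26 27 28
f 26 28 12
f 27 9 29
f 27 29 28
f 28 29 30
f 28 30 12
f 29 9 31
f 29 31 30
f 30 31 32
f 30 32 12
f 31 9 33
f 31 33 32
f 32 33 34
f 32 34 12
f 33 9 35
f 33 35 34
f 34 35 36
f 34 36 12
f 35 9 37
f 35 37 36
f 36 37 38
f 36 38 12
f 37 9 10
f 37 10 38
f 38 10 11
f 38 11 12



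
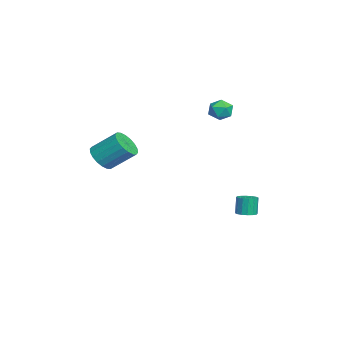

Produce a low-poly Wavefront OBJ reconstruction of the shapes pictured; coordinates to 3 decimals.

v 2.931 -4.303 2.201
v 3.57 -3.99 1.702
v 3.789 -2.684 2.799
v 3.149 -2.997 3.299
v 3.256 -3.817 1.557
v 3.474 -2.51 2.655
v 2.877 -3.739 1.541
v 3.095 -2.433 2.638
v 2.508 -3.774 1.655
v 2.727 -2.467 2.753
v 2.224 -3.913 1.878
v 2.442 -2.607 2.975
v 2.079 -4.13 2.164
v 2.297 -2.823 3.262
v 2.103 -4.381 2.458
v 2.322 -3.074 3.555
v 2.291 -4.616 2.701
v 2.51 -3.31 3.798
v 2.606 -4.79 2.845
v 2.824 -3.483 3.943
v 2.985 -4.867 2.862
v 3.203 -3.561 3.959
v 3.353 -4.833 2.747
v 3.572 -3.526 3.845
v 3.638 -4.693 2.525
v 3.856 -3.387 3.622
v 3.783 -4.477 2.238
v 4.001 -3.17 3.336
v 3.758 -4.226 1.945
v 3.977 -2.919 3.042
v -1.562 2.494 4.256
v -1.129 2.384 3.645
v -1.811 1.296 4.295
v -1.378 1.186 3.684
v -1.06 1.381 4.343
v -0.907 2.121 4.319
v -2.033 1.559 3.621
v -1.88 2.299 3.597
v -1.42 1.806 3.253
v -0.819 1.696 3.699
v -2.121 1.984 4.241
v -1.52 1.874 4.687
v 0.026 3.204 -3.05
v 0.539 2.944 -2.918
v 0.287 2.996 -1.838
v -0.226 3.256 -1.97
v 0.6 3.243 -2.918
v 0.348 3.295 -1.838
v 0.507 3.532 -2.953
v 0.255 3.584 -1.874
v 0.286 3.733 -3.015
v 0.034 3.785 -1.935
v -0.006 3.792 -3.086
v -0.258 3.844 -2.006
v -0.288 3.694 -3.147
v -0.54 3.746 -2.067
v -0.487 3.464 -3.182
v -0.739 3.516 -2.102
v -0.548 3.165 -3.182
v -0.8 3.217 -2.102
v -0.455 2.876 -3.146
v -0.707 2.928 -2.067
v -0.234 2.675 -3.085
v -0.486 2.727 -2.005
v 0.058 2.616 -3.014
v -0.194 2.668 -1.934
v 0.34 2.714 -2.953
v 0.088 2.766 -1.873
f 2 1 5
f 2 5 3
f 3 5 6
f 3 6 4
f 5 1 7
f 5 7 6
f 6 7 8
f 6 8 4
f 7 1 9
f 7 9 8
f 8 9 10
f 8 10 4
f 9 1 11
f 9 11 10
f 10 11 12
f 10 12 4
f 11 1 13
f 11 13 12
f 12 13 14
f 12 14 4
f 13 1 15
f 13 15 14
f 14 15 16
f 14 16 4
f 15 1 17
f 15 17 16
f 16 17 18
f 16 18 4
f 17 1 19
f 17 19 18
f 18 19 20
f 18 20 4
f 19 1 21
f 19 21 20
f 20 21 22
f 20 22 4
f 21 1 23
f 21 23 22
f 22 23 24
f 22 24 4
f 23 1 25
f 23 25 24
f 24 25 26
f 24 26 4
f 25 1 27
f 25 27 26
f 26 27 28
f 26 28 4
f 27 1 29
f 27 29 28
f 28 29 30
f 28 30 4
f 29 1 2
f 29 2 30
f 30 2 3
f 30 3 4
f 31 42 36
f 31 36 32
f 31 32 38
f 31 38 41
f 31 41 42
f 32 36 40
f 36 42 35
f 42 41 33
f 41 38 37
f 38 32 39
f 34 40 35
f 34 35 33
f 34 33 37
f 34 37 39
f 34 39 40
f 35 40 36
f 33 35 42
f 37 33 41
f 39 37 38
f 40 39 32
f 44 43 47
f 44 47 45
f 45 47 48
f 45 48 46
f 47 43 49
f 47 49 48
f 48 49 50
f 48 50 46
f 49 43 51
f 49 51 50
f 50 51 52
f 50 52 46
f 51 43 53
f 51 53 52
f 52 53 54
f 52 54 46
f 53 43 55
f 53 55 54
f 54 55 56
f 54 56 46
f 55 43 57
f 55 57 56
f 56 57 58
f 56 58 46
f 57 43 59
f 57 59 58
f 58 59 60
f 58 60 46
f 59 43 61
f 59 61 60
f 60 61 62
f 60 62 46
f 61 43 63
f 61 63 62
f 62 63 64
f 62 64 46
f 63 43 65
f 63 65 64
f 64 65 66
f 64 66 46
f 65 43 67
f 65 67 66
f 66 67 68
f 66 68 46
f 67 43 44
f 67 44 68
f 68 44 45
f 68 45 46



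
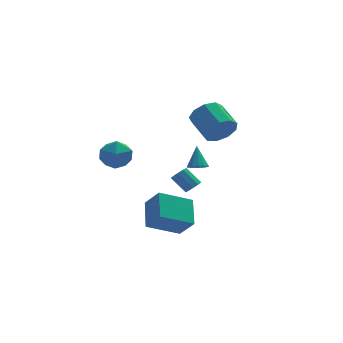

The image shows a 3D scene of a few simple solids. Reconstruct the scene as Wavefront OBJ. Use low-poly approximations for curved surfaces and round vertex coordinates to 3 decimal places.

v -2.794 -3.232 -3.484
v -2.208 -3.944 -2.471
v -2.603 -1.792 -2.583
v -2.018 -2.503 -1.569
v -1.062 -2.957 -4.291
v -0.477 -3.668 -3.277
v -0.872 -1.516 -3.389
v -0.286 -2.228 -2.376
v -3.228 3.994 -1.96
v -2.695 3.779 -1.105
v -3.965 2.501 -1.875
v -3.432 2.286 -1.02
v -4.169 3.006 -1.001
v -3.713 3.929 -1.053
v -2.947 2.351 -1.927
v -2.491 3.274 -1.979
v -2.521 2.764 -1.084
v -3.276 3.169 -0.512
v -3.384 3.111 -2.468
v -4.139 3.516 -1.896
v 0.278 0.637 -2.944
v 0.656 0.569 -2.578
v -0 1.154 -1.791
v -0.378 1.223 -2.156
v 0.717 0.849 -2.736
v 0.061 1.435 -1.949
v 0.61 1.049 -2.973
v -0.045 1.634 -2.186
v 0.377 1.091 -3.199
v -0.279 1.677 -2.412
v 0.106 0.96 -3.327
v -0.55 1.546 -2.54
v -0.1 0.706 -3.309
v -0.756 1.291 -2.522
v -0.161 0.425 -3.151
v -0.817 1.011 -2.364
v -0.055 0.226 -2.914
v -0.71 0.811 -2.127
v 0.179 0.183 -2.688
v -0.477 0.769 -1.901
v 0.45 0.314 -2.56
v -0.206 0.9 -1.773
v 1.77 1.071 0.763
v 2.242 1.584 0.089
v 1.723 3.001 0.802
v 1.25 2.489 1.477
v 1.623 1.459 -0.114
v 1.104 2.876 0.6
v 1.072 1.152 0.094
v 0.553 2.57 0.808
v 0.848 0.808 0.615
v 0.329 2.226 1.329
v 1.055 0.587 1.205
v 0.536 2.005 1.919
v 1.596 0.592 1.589
v 1.077 2.01 2.302
v 2.219 0.822 1.586
v 1.7 2.239 2.299
v 2.631 1.168 1.198
v 2.112 2.586 1.912
v 2.64 1.469 0.607
v 2.121 2.887 1.32
v -0.365 -3.949 0.775
v 0.174 -3.961 0.748
v -0.295 -3.251 1.845
v 0.086 -3.715 0.593
v -0.145 -3.542 0.495
v -0.446 -3.499 0.487
v -0.721 -3.599 0.57
v -0.883 -3.81 0.718
v -0.881 -4.065 0.884
v -0.715 -4.283 1.015
v -0.437 -4.395 1.07
v -0.137 -4.366 1.031
v 0.091 -4.204 0.911
f 2 4 1
f 5 2 1
f 1 4 3
f 3 5 1
f 2 8 4
f 6 2 5
f 6 8 2
f 4 8 3
f 7 5 3
f 3 8 7
f 7 6 5
f 8 6 7
f 9 20 14
f 9 14 10
f 9 10 16
f 9 16 19
f 9 19 20
f 10 14 18
f 14 20 13
f 20 19 11
f 19 16 15
f 16 10 17
f 12 18 13
f 12 13 11
f 12 11 15
f 12 15 17
f 12 17 18
f 13 18 14
f 11 13 20
f 15 11 19
f 17 15 16
f 18 17 10
f 22 21 25
f 22 25 23
f 23 25 26
f 23 26 24
f 25 21 27
f 25 27 26
f 26 27 28
f 26 28 24
f 27 21 29
f 27 29 28
f 28 29 30
f 28 30 24
f 29 21 31
f 29 31 30
f 30 31 32
f 30 32 24
f 31 21 33
f 31 33 32
f 32 33 34
f 32 34 24
f 33 21 35
f 33 35 34
f 34 35 36
f 34 36 24
f 35 21 37
f 35 37 36
f 36 37 38
f 36 38 24
f 37 21 39
f 37 39 38
f 38 39 40
f 38 40 24
f 39 21 41
f 39 41 40
f 40 41 42
f 40 42 24
f 41 21 22
f 41 22 42
f 42 22 23
f 42 23 24
f 44 43 47
f 44 47 45
f 45 47 48
f 45 48 46
f 47 43 49
f 47 49 48
f 48 49 50
f 48 50 46
f 49 43 51
f 49 51 50
f 50 51 52
f 50 52 46
f 51 43 53
f 51 53 52
f 52 53 54
f 52 54 46
f 53 43 55
f 53 55 54
f 54 55 56
f 54 56 46
f 55 43 57
f 55 57 56
f 56 57 58
f 56 58 46
f 57 43 59
f 57 59 58
f 58 59 60
f 58 60 46
f 59 43 61
f 59 61 60
f 60 61 62
f 60 62 46
f 61 43 44
f 61 44 62
f 62 44 45
f 62 45 46
f 64 63 66
f 64 66 65
f 66 63 67
f 66 67 65
f 67 63 68
f 67 68 65
f 68 63 69
f 68 69 65
f 69 63 70
f 69 70 65
f 70 63 71
f 70 71 65
f 71 63 72
f 71 72 65
f 72 63 73
f 72 73 65
f 73 63 74
f 73 74 65
f 74 63 75
f 74 75 65
f 75 63 64
f 75 64 65



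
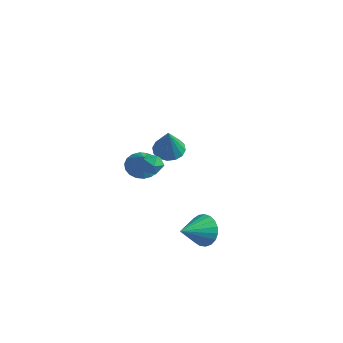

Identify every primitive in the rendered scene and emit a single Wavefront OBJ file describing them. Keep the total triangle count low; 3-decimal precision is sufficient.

v 1.821 -1.265 -2.359
v 2.349 -0.984 -1.496
v 1.319 -2.835 -1.541
v 1.953 -0.817 -1.419
v 1.534 -0.727 -1.504
v 1.165 -0.731 -1.738
v 0.909 -0.827 -2.078
v 0.811 -0.999 -2.468
v 0.888 -1.216 -2.838
v 1.126 -1.443 -3.126
v 1.484 -1.638 -3.281
v 1.901 -1.769 -3.277
v 2.303 -1.813 -3.114
v 2.623 -1.762 -2.821
v 2.803 -1.626 -2.447
v 2.814 -1.427 -2.059
v 2.653 -1.2 -1.723
v -1.961 -1.558 1.619
v -1.057 -1.456 1.344
v -1.559 -1.982 2.781
v -1.147 -1.079 1.513
v -1.398 -0.797 1.703
v -1.761 -0.665 1.876
v -2.163 -0.711 1.999
v -2.525 -0.924 2.046
v -2.775 -1.262 2.009
v -2.864 -1.66 1.895
v -2.774 -2.037 1.726
v -2.523 -2.319 1.536
v -2.161 -2.45 1.363
v -1.759 -2.405 1.24
v -1.397 -2.192 1.193
v -1.146 -1.853 1.23
v 0.277 -3.203 3.411
v 0.687 -3.364 3.988
v -0.627 -3.776 3.892
v -0.217 -3.937 4.469
v -0.424 -3.252 4.351
v 0.135 -2.898 4.054
v -0.075 -4.242 3.826
v 0.484 -3.888 3.529
v 0.469 -4.007 4.244
v 0.253 -3.395 4.569
v -0.193 -3.745 3.311
v -0.409 -3.133 3.636
v -3.862 4.006 -1.466
v -3.091 3.522 -1.772
v -3.478 3.354 0.526
v -2.921 3.974 -1.657
v -3.003 4.435 -1.49
v -3.315 4.781 -1.317
v -3.774 4.919 -1.184
v -4.256 4.813 -1.126
v -4.632 4.49 -1.159
v -4.802 4.037 -1.275
v -4.72 3.576 -1.441
v -4.408 3.23 -1.614
v -3.95 3.092 -1.748
v -3.468 3.199 -1.805
f 2 1 4
f 2 4 3
f 4 1 5
f 4 5 3
f 5 1 6
f 5 6 3
f 6 1 7
f 6 7 3
f 7 1 8
f 7 8 3
f 8 1 9
f 8 9 3
f 9 1 10
f 9 10 3
f 10 1 11
f 10 11 3
f 11 1 12
f 11 12 3
f 12 1 13
f 12 13 3
f 13 1 14
f 13 14 3
f 14 1 15
f 14 15 3
f 15 1 16
f 15 16 3
f 16 1 17
f 16 17 3
f 17 1 2
f 17 2 3
f 19 18 21
f 19 21 20
f 21 18 22
f 21 22 20
f 22 18 23
f 22 23 20
f 23 18 24
f 23 24 20
f 24 18 25
f 24 25 20
f 25 18 26
f 25 26 20
f 26 18 27
f 26 27 20
f 27 18 28
f 27 28 20
f 28 18 29
f 28 29 20
f 29 18 30
f 29 30 20
f 30 18 31
f 30 31 20
f 31 18 32
f 31 32 20
f 32 18 33
f 32 33 20
f 33 18 19
f 33 19 20
f 34 45 39
f 34 39 35
f 34 35 41
f 34 41 44
f 34 44 45
f 35 39 43
f 39 45 38
f 45 44 36
f 44 41 40
f 41 35 42
f 37 43 38
f 37 38 36
f 37 36 40
f 37 40 42
f 37 42 43
f 38 43 39
f 36 38 45
f 40 36 44
f 42 40 41
f 43 42 35
f 47 46 49
f 47 49 48
f 49 46 50
f 49 50 48
f 50 46 51
f 50 51 48
f 51 46 52
f 51 52 48
f 52 46 53
f 52 53 48
f 53 46 54
f 53 54 48
f 54 46 55
f 54 55 48
f 55 46 56
f 55 56 48
f 56 46 57
f 56 57 48
f 57 46 58
f 57 58 48
f 58 46 59
f 58 59 48
f 59 46 47
f 59 47 48



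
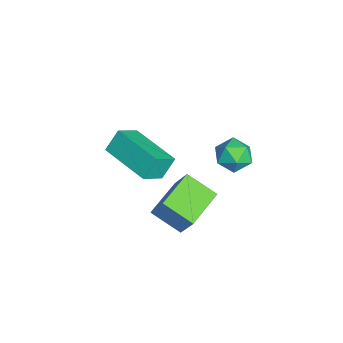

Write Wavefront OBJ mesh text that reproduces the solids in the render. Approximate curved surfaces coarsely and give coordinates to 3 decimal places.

v -3.763 -1.099 -3.82
v -3.172 -0.694 -2.652
v -3.184 -0.057 -4.474
v -2.594 0.349 -3.307
v -2.466 -2.029 -4.153
v -1.876 -1.623 -2.986
v -1.888 -0.986 -4.808
v -1.297 -0.581 -3.64
v -4.263 -3.565 -2.16
v -4.573 -3.084 -1.352
v -4.886 -2.88 -2.807
v -5.197 -2.399 -1.999
v -2.663 -2.261 -2.321
v -2.974 -1.78 -1.513
v -3.287 -1.576 -2.968
v -3.597 -1.095 -2.16
v -1.317 1.061 -0.132
v -0.835 1.363 0.336
v -1.485 0.157 0.624
v -1.003 0.459 1.092
v -1.655 0.781 0.975
v -1.551 1.34 0.507
v -0.769 0.18 0.453
v -0.665 0.739 -0.015
v -0.497 0.819 0.697
v -1.044 1.19 1.02
v -1.276 0.33 -0.06
v -1.823 0.701 0.263
f 2 4 1
f 5 2 1
f 1 4 3
f 3 5 1
f 2 8 4
f 6 2 5
f 6 8 2
f 4 8 3
f 7 5 3
f 3 8 7
f 7 6 5
f 8 6 7
f 10 12 9
f 13 10 9
f 9 12 11
f 11 13 9
f 10 16 12
f 14 10 13
f 14 16 10
f 12 16 11
f 15 13 11
f 11 16 15
f 15 14 13
f 16 14 15
f 17 28 22
f 17 22 18
f 17 18 24
f 17 24 27
f 17 27 28
f 18 22 26
f 22 28 21
f 28 27 19
f 27 24 23
f 24 18 25
f 20 26 21
f 20 21 19
f 20 19 23
f 20 23 25
f 20 25 26
f 21 26 22
f 19 21 28
f 23 19 27
f 25 23 24
f 26 25 18



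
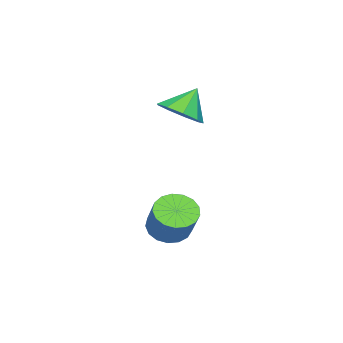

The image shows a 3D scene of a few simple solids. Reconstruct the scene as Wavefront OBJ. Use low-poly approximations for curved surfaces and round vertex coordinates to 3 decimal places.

v 1.469 0.041 -1.935
v 1.803 0.592 -2.442
v 2.526 1.25 -1.252
v 2.191 0.699 -0.745
v 1.466 0.759 -2.331
v 2.189 1.417 -1.14
v 1.13 0.762 -2.128
v 1.852 1.42 -0.938
v 0.871 0.6 -1.882
v 1.594 1.258 -0.691
v 0.75 0.31 -1.647
v 1.472 0.968 -0.457
v 0.793 -0.042 -1.479
v 1.515 0.616 -0.289
v 0.99 -0.375 -1.415
v 1.713 0.283 -0.225
v 1.298 -0.612 -1.47
v 2.02 0.046 -0.28
v 1.645 -0.7 -1.632
v 2.367 -0.042 -0.442
v 1.951 -0.618 -1.863
v 2.673 0.04 -0.673
v 2.147 -0.385 -2.111
v 2.869 0.273 -0.92
v 2.188 -0.055 -2.318
v 2.91 0.603 -1.128
v 2.064 0.298 -2.438
v 2.786 0.956 -1.248
v -1.269 -0.935 2.303
v -0.538 -0.435 2.647
v -1.991 -0.605 3.357
v -0.91 -0.056 2.273
v -1.45 -0.088 1.913
v -1.905 -0.517 1.735
v -2.062 -1.141 1.823
v -1.848 -1.669 2.136
v -1.363 -1.854 2.526
v -0.834 -1.609 2.813
v -0.508 -1.049 2.86
f 2 1 5
f 2 5 3
f 3 5 6
f 3 6 4
f 5 1 7
f 5 7 6
f 6 7 8
f 6 8 4
f 7 1 9
f 7 9 8
f 8 9 10
f 8 10 4
f 9 1 11
f 9 11 10
f 10 11 12
f 10 12 4
f 11 1 13
f 11 13 12
f 12 13 14
f 12 14 4
f 13 1 15
f 13 15 14
f 14 15 16
f 14 16 4
f 15 1 17
f 15 17 16
f 16 17 18
f 16 18 4
f 17 1 19
f 17 19 18
f 18 19 20
f 18 20 4
f 19 1 21
f 19 21 20
f 20 21 22
f 20 22 4
f 21 1 23
f 21 23 22
f 22 23 24
f 22 24 4
f 23 1 25
f 23 25 24
f 24 25 26
f 24 26 4
f 25 1 27
f 25 27 26
f 26 27 28
f 26 28 4
f 27 1 2
f 27 2 28
f 28 2 3
f 28 3 4
f 30 29 32
f 30 32 31
f 32 29 33
f 32 33 31
f 33 29 34
f 33 34 31
f 34 29 35
f 34 35 31
f 35 29 36
f 35 36 31
f 36 29 37
f 36 37 31
f 37 29 38
f 37 38 31
f 38 29 39
f 38 39 31
f 39 29 30
f 39 30 31



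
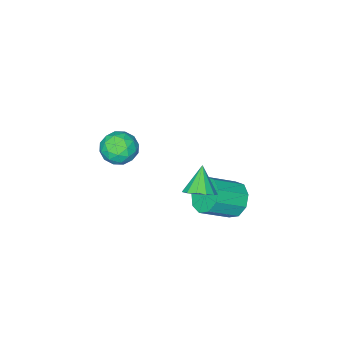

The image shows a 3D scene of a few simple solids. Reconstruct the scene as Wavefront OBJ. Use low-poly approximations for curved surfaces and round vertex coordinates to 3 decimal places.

v -0.044 3.594 -2.448
v 0.447 3.837 -3.058
v 1.614 3.428 -2.283
v 1.124 3.186 -1.672
v 0.359 4.262 -2.703
v 1.527 3.853 -1.927
v 0.083 4.374 -2.228
v 1.25 3.965 -1.452
v -0.253 4.122 -1.856
v 0.915 3.713 -1.08
v -0.49 3.623 -1.761
v 0.677 3.214 -0.985
v -0.519 3.11 -1.987
v 0.648 2.702 -1.212
v -0.325 2.824 -2.429
v 0.842 2.416 -1.654
v 0 2.899 -2.88
v 1.167 2.49 -2.104
v 0.305 3.299 -3.129
v 1.473 2.89 -2.353
v 1.277 -1.002 -1.53
v 1.721 -0.348 -1.746
v 2.199 -1.332 -0.634
v 2.643 -0.678 -0.85
v 1.93 -0.578 -0.456
v 1.361 -0.374 -1.009
v 2.559 -1.306 -1.371
v 1.99 -1.102 -1.924
v 2.514 -0.535 -1.647
v 2.125 -0.085 -1.082
v 1.795 -1.595 -1.298
v 1.406 -1.145 -0.733
v 1.418 -0.646 -1.717
v 2.502 -1.034 -0.663
v 2.083 -0.976 -0.432
v 2.344 -0.591 -0.559
v 1.206 -0.662 -1.284
v 1.467 -0.277 -1.411
v 1.59 -0.412 -0.652
v 2.453 -1.403 -0.969
v 2.714 -1.018 -1.096
v 1.576 -1.089 -1.821
v 1.837 -0.704 -1.948
v 2.33 -1.268 -1.728
v 2.145 -0.371 -1.785
v 2.687 -0.565 -1.259
v 2.638 -0.934 -1.565
v 2.303 -0.814 -1.89
v 1.917 -0.107 -1.453
v 2.458 -0.301 -0.926
v 2.04 -0.243 -0.695
v 1.705 -0.123 -1.02
v 2.382 -0.217 -1.395
v 1.462 -1.379 -1.454
v 2.003 -1.573 -0.927
v 2.215 -1.557 -1.36
v 1.88 -1.437 -1.685
v 1.233 -1.115 -1.121
v 1.775 -1.309 -0.595
v 1.617 -0.866 -0.49
v 1.282 -0.746 -0.815
v 1.538 -1.463 -0.985
v 2.283 4.183 0.022
v 2.7 4.469 0.446
v 1.697 3.677 0.938
v 2.419 4.708 0.398
v 2.095 4.78 0.231
v 1.83 4.663 -0.002
v 1.709 4.394 -0.228
v 1.77 4.057 -0.375
v 1.994 3.761 -0.396
v 2.31 3.599 -0.284
v 2.616 3.622 -0.075
v 2.817 3.824 0.164
v 2.849 4.139 0.358
f 2 1 5
f 2 5 3
f 3 5 6
f 3 6 4
f 5 1 7
f 5 7 6
f 6 7 8
f 6 8 4
f 7 1 9
f 7 9 8
f 8 9 10
f 8 10 4
f 9 1 11
f 9 11 10
f 10 11 12
f 10 12 4
f 11 1 13
f 11 13 12
f 12 13 14
f 12 14 4
f 13 1 15
f 13 15 14
f 14 15 16
f 14 16 4
f 15 1 17
f 15 17 16
f 16 17 18
f 16 18 4
f 17 1 19
f 17 19 18
f 18 19 20
f 18 20 4
f 19 1 2
f 19 2 20
f 20 2 3
f 20 3 4
f 21 58 37
f 58 32 61
f 37 61 26
f 58 61 37
f 21 37 33
f 37 26 38
f 33 38 22
f 37 38 33
f 21 33 42
f 33 22 43
f 42 43 28
f 33 43 42
f 21 42 54
f 42 28 57
f 54 57 31
f 42 57 54
f 21 54 58
f 54 31 62
f 58 62 32
f 54 62 58
f 22 38 49
f 38 26 52
f 49 52 30
f 38 52 49
f 26 61 39
f 61 32 60
f 39 60 25
f 61 60 39
f 32 62 59
f 62 31 55
f 59 55 23
f 62 55 59
f 31 57 56
f 57 28 44
f 56 44 27
f 57 44 56
f 28 43 48
f 43 22 45
f 48 45 29
f 43 45 48
f 24 50 36
f 50 30 51
f 36 51 25
f 50 51 36
f 24 36 34
f 36 25 35
f 34 35 23
f 36 35 34
f 24 34 41
f 34 23 40
f 41 40 27
f 34 40 41
f 24 41 46
f 41 27 47
f 46 47 29
f 41 47 46
f 24 46 50
f 46 29 53
f 50 53 30
f 46 53 50
f 25 51 39
f 51 30 52
f 39 52 26
f 51 52 39
f 23 35 59
f 35 25 60
f 59 60 32
f 35 60 59
f 27 40 56
f 40 23 55
f 56 55 31
f 40 55 56
f 29 47 48
f 47 27 44
f 48 44 28
f 47 44 48
f 30 53 49
f 53 29 45
f 49 45 22
f 53 45 49
f 64 63 66
f 64 66 65
f 66 63 67
f 66 67 65
f 67 63 68
f 67 68 65
f 68 63 69
f 68 69 65
f 69 63 70
f 69 70 65
f 70 63 71
f 70 71 65
f 71 63 72
f 71 72 65
f 72 63 73
f 72 73 65
f 73 63 74
f 73 74 65
f 74 63 75
f 74 75 65
f 75 63 64
f 75 64 65



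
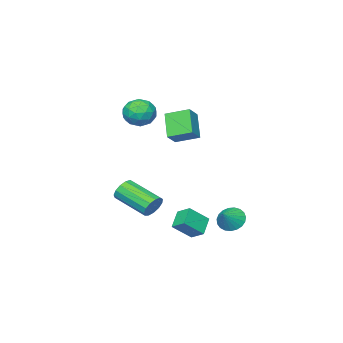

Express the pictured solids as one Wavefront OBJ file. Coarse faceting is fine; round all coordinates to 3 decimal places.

v -0.971 -2.353 1.611
v -0.517 -3.128 1.787
v -2.023 -2.752 2.573
v -1.569 -3.527 2.749
v -1.226 -2.723 3.021
v -0.576 -2.477 2.427
v -1.964 -3.403 1.933
v -1.314 -3.157 1.339
v -1.13 -3.776 1.986
v -0.674 -3.356 2.658
v -1.866 -2.524 1.702
v -1.41 -2.104 2.374
v -0.652 -2.705 1.614
v -1.888 -3.175 2.746
v -1.687 -2.702 2.906
v -1.42 -3.158 3.009
v -0.687 -2.323 1.991
v -0.42 -2.778 2.094
v -0.836 -2.54 2.82
v -2.12 -3.102 2.266
v -1.853 -3.557 2.369
v -1.12 -2.722 1.351
v -0.853 -3.178 1.454
v -1.704 -3.34 1.54
v -0.745 -3.542 1.835
v -1.363 -3.776 2.4
v -1.596 -3.704 1.921
v -1.214 -3.559 1.571
v -0.477 -3.295 2.23
v -1.095 -3.53 2.795
v -0.894 -3.057 2.956
v -0.512 -2.912 2.606
v -0.838 -3.676 2.347
v -1.445 -2.35 1.565
v -2.063 -2.585 2.13
v -2.028 -2.968 1.754
v -1.646 -2.823 1.404
v -1.177 -2.104 1.96
v -1.795 -2.338 2.525
v -1.326 -2.321 2.789
v -0.944 -2.176 2.439
v -1.702 -2.204 2.013
v -1.111 3.513 -3.077
v -0.66 3.55 -3.662
v -0.309 3.747 -2.443
v -0.761 3.84 -3.641
v -0.923 4.073 -3.522
v -1.118 4.209 -3.327
v -1.311 4.225 -3.088
v -1.47 4.118 -2.847
v -1.567 3.906 -2.646
v -1.585 3.626 -2.52
v -1.521 3.326 -2.49
v -1.387 3.059 -2.561
v -1.204 2.87 -2.722
v -1.006 2.792 -2.944
v -0.826 2.839 -3.189
v -0.695 3.003 -3.415
v -0.637 3.254 -3.582
v -3.205 -2.615 1.366
v -2.434 -2.381 1.958
v -3.857 -1.535 1.787
v -3.086 -1.301 2.379
v -2.554 -1.759 0.181
v -1.783 -1.525 0.773
v -3.206 -0.679 0.602
v -2.435 -0.445 1.194
v 1.542 1.02 -2.248
v 1.964 0.886 -2.738
v 2.26 -0.873 -2.001
v 1.838 -0.74 -1.512
v 2.166 1.035 -2.463
v 2.462 -0.725 -1.726
v 2.17 1.179 -2.12
v 2.465 -0.58 -1.384
v 1.974 1.272 -1.818
v 2.27 -0.487 -1.081
v 1.641 1.286 -1.652
v 1.937 -0.474 -0.916
v 1.277 1.215 -1.676
v 1.573 -0.545 -0.94
v 0.997 1.082 -1.881
v 1.293 -0.678 -1.145
v 0.89 0.929 -2.203
v 1.186 -0.83 -1.467
v 0.99 0.805 -2.539
v 1.286 -0.954 -1.803
v 1.265 0.749 -2.783
v 1.561 -1.01 -2.046
v 1.629 0.779 -2.857
v 1.924 -0.98 -2.12
v -0.077 2.276 -3.349
v 0.802 1.87 -2.526
v -0.138 3.027 -2.913
v 0.741 2.621 -2.091
v 0.699 2.699 -3.969
v 1.578 2.293 -3.147
v 0.638 3.45 -3.534
v 1.517 3.044 -2.711
f 1 38 17
f 38 12 41
f 17 41 6
f 38 41 17
f 1 17 13
f 17 6 18
f 13 18 2
f 17 18 13
f 1 13 22
f 13 2 23
f 22 23 8
f 13 23 22
f 1 22 34
f 22 8 37
f 34 37 11
f 22 37 34
f 1 34 38
f 34 11 42
f 38 42 12
f 34 42 38
f 2 18 29
f 18 6 32
f 29 32 10
f 18 32 29
f 6 41 19
f 41 12 40
f 19 40 5
f 41 40 19
f 12 42 39
f 42 11 35
f 39 35 3
f 42 35 39
f 11 37 36
f 37 8 24
f 36 24 7
f 37 24 36
f 8 23 28
f 23 2 25
f 28 25 9
f 23 25 28
f 4 30 16
f 30 10 31
f 16 31 5
f 30 31 16
f 4 16 14
f 16 5 15
f 14 15 3
f 16 15 14
f 4 14 21
f 14 3 20
f 21 20 7
f 14 20 21
f 4 21 26
f 21 7 27
f 26 27 9
f 21 27 26
f 4 26 30
f 26 9 33
f 30 33 10
f 26 33 30
f 5 31 19
f 31 10 32
f 19 32 6
f 31 32 19
f 3 15 39
f 15 5 40
f 39 40 12
f 15 40 39
f 7 20 36
f 20 3 35
f 36 35 11
f 20 35 36
f 9 27 28
f 27 7 24
f 28 24 8
f 27 24 28
f 10 33 29
f 33 9 25
f 29 25 2
f 33 25 29
f 44 43 46
f 44 46 45
f 46 43 47
f 46 47 45
f 47 43 48
f 47 48 45
f 48 43 49
f 48 49 45
f 49 43 50
f 49 50 45
f 50 43 51
f 50 51 45
f 51 43 52
f 51 52 45
f 52 43 53
f 52 53 45
f 53 43 54
f 53 54 45
f 54 43 55
f 54 55 45
f 55 43 56
f 55 56 45
f 56 43 57
f 56 57 45
f 57 43 58
f 57 58 45
f 58 43 59
f 58 59 45
f 59 43 44
f 59 44 45
f 61 63 60
f 64 61 60
f 60 63 62
f 62 64 60
f 61 67 63
f 65 61 64
f 65 67 61
f 63 67 62
f 66 64 62
f 62 67 66
f 66 65 64
f 67 65 66
f 69 68 72
f 69 72 70
f 70 72 73
f 70 73 71
f 72 68 74
f 72 74 73
f 73 74 75
f 73 75 71
f 74 68 76
f 74 76 75
f 75 76 77
f 75 77 71
f 76 68 78
f 76 78 77
f 77 78 79
f 77 79 71
f 78 68 80
f 78 80 79
f 79 80 81
f 79 81 71
f 80 68 82
f 80 82 81
f 81 82 83
f 81 83 71
f 82 68 84
f 82 84 83
f 83 84 85
f 83 85 71
f 84 68 86
f 84 86 85
f 85 86 87
f 85 87 71
f 86 68 88
f 86 88 87
f 87 88 89
f 87 89 71
f 88 68 90
f 88 90 89
f 89 90 91
f 89 91 71
f 90 68 69
f 90 69 91
f 91 69 70
f 91 70 71
f 93 95 92
f 96 93 92
f 92 95 94
f 94 96 92
f 93 99 95
f 97 93 96
f 97 99 93
f 95 99 94
f 98 96 94
f 94 99 98
f 98 97 96
f 99 97 98



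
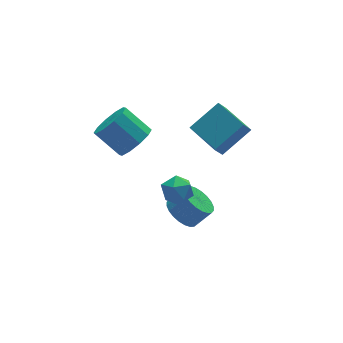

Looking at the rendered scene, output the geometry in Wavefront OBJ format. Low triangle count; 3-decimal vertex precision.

v 0.191 0.287 -4.439
v 0.908 0.375 -5.056
v 1.706 0.161 -4.159
v 0.989 0.073 -3.541
v 0.87 0.725 -4.938
v 1.668 0.51 -4.041
v 0.729 1.008 -4.745
v 1.527 0.793 -3.848
v 0.506 1.181 -4.505
v 1.304 0.967 -3.608
v 0.235 1.218 -4.255
v 1.033 1.004 -3.358
v -0.043 1.114 -4.033
v 0.755 0.899 -3.136
v -0.285 0.883 -3.872
v 0.513 0.669 -2.975
v -0.455 0.562 -3.798
v 0.344 0.348 -2.901
v -0.526 0.199 -3.821
v 0.272 -0.015 -2.924
v -0.488 -0.15 -3.939
v 0.31 -0.365 -3.042
v -0.347 -0.433 -4.132
v 0.451 -0.648 -3.235
v -0.124 -0.607 -4.372
v 0.674 -0.821 -3.475
v 0.147 -0.644 -4.622
v 0.945 -0.858 -3.725
v 0.425 -0.539 -4.844
v 1.223 -0.754 -3.947
v 0.667 -0.309 -5.005
v 1.465 -0.523 -4.108
v 0.836 0.012 -5.079
v 1.635 -0.202 -4.182
v 1.936 -0.419 -0.02
v 1.358 -0.711 0.881
v 1.573 1.323 0.312
v 0.995 1.031 1.213
v 3.505 -0.291 1.027
v 2.927 -0.583 1.928
v 3.142 1.451 1.359
v 2.564 1.159 2.26
v -1.542 1.538 0.835
v -1.136 1.04 1.627
v -1.893 2.123 2.697
v -2.298 2.622 1.905
v -0.733 1.492 1.454
v -1.489 2.575 2.524
v -0.638 1.962 1.045
v -1.394 3.045 2.115
v -0.889 2.27 0.556
v -1.645 3.354 1.625
v -1.389 2.299 0.173
v -2.145 3.382 1.243
v -1.947 2.037 0.043
v -2.704 3.12 1.113
v -2.351 1.585 0.216
v -3.107 2.668 1.286
v -2.446 1.115 0.625
v -3.202 2.198 1.695
v -2.195 0.806 1.115
v -2.951 1.89 2.184
v -1.695 0.778 1.497
v -2.451 1.861 2.567
v -0.6 -0.65 -0.176
v -0 -0.75 -0.772
v -1.5 -1.33 -0.968
v -0.9 -1.43 -1.564
v -0.837 -1.844 -0.822
v -0.281 -1.424 -0.333
v -1.219 -0.656 -1.407
v -0.663 -0.236 -0.918
v -0.383 -0.754 -1.533
v -0.146 -1.488 -1.171
v -1.354 -0.592 -0.569
v -1.117 -1.326 -0.207
f 2 1 5
f 2 5 3
f 3 5 6
f 3 6 4
f 5 1 7
f 5 7 6
f 6 7 8
f 6 8 4
f 7 1 9
f 7 9 8
f 8 9 10
f 8 10 4
f 9 1 11
f 9 11 10
f 10 11 12
f 10 12 4
f 11 1 13
f 11 13 12
f 12 13 14
f 12 14 4
f 13 1 15
f 13 15 14
f 14 15 16
f 14 16 4
f 15 1 17
f 15 17 16
f 16 17 18
f 16 18 4
f 17 1 19
f 17 19 18
f 18 19 20
f 18 20 4
f 19 1 21
f 19 21 20
f 20 21 22
f 20 22 4
f 21 1 23
f 21 23 22
f 22 23 24
f 22 24 4
f 23 1 25
f 23 25 24
f 24 25 26
f 24 26 4
f 25 1 27
f 25 27 26
f 26 27 28
f 26 28 4
f 27 1 29
f 27 29 28
f 28 29 30
f 28 30 4
f 29 1 31
f 29 31 30
f 30 31 32
f 30 32 4
f 31 1 33
f 31 33 32
f 32 33 34
f 32 34 4
f 33 1 2
f 33 2 34
f 34 2 3
f 34 3 4
f 36 38 35
f 39 36 35
f 35 38 37
f 37 39 35
f 36 42 38
f 40 36 39
f 40 42 36
f 38 42 37
f 41 39 37
f 37 42 41
f 41 40 39
f 42 40 41
f 44 43 47
f 44 47 45
f 45 47 48
f 45 48 46
f 47 43 49
f 47 49 48
f 48 49 50
f 48 50 46
f 49 43 51
f 49 51 50
f 50 51 52
f 50 52 46
f 51 43 53
f 51 53 52
f 52 53 54
f 52 54 46
f 53 43 55
f 53 55 54
f 54 55 56
f 54 56 46
f 55 43 57
f 55 57 56
f 56 57 58
f 56 58 46
f 57 43 59
f 57 59 58
f 58 59 60
f 58 60 46
f 59 43 61
f 59 61 60
f 60 61 62
f 60 62 46
f 61 43 63
f 61 63 62
f 62 63 64
f 62 64 46
f 63 43 44
f 63 44 64
f 64 44 45
f 64 45 46
f 65 76 70
f 65 70 66
f 65 66 72
f 65 72 75
f 65 75 76
f 66 70 74
f 70 76 69
f 76 75 67
f 75 72 71
f 72 66 73
f 68 74 69
f 68 69 67
f 68 67 71
f 68 71 73
f 68 73 74
f 69 74 70
f 67 69 76
f 71 67 75
f 73 71 72
f 74 73 66



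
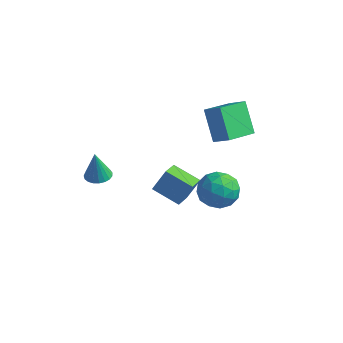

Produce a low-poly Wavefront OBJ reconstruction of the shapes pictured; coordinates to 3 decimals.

v -2.415 -1.884 -0.63
v -1.676 -1.857 -0.614
v -2.445 -2.076 1.13
v -1.751 -1.56 -0.583
v -1.942 -1.319 -0.56
v -2.214 -1.176 -0.549
v -2.521 -1.156 -0.552
v -2.81 -1.261 -0.568
v -3.03 -1.474 -0.595
v -3.144 -1.758 -0.628
v -3.132 -2.064 -0.661
v -2.996 -2.338 -0.689
v -2.76 -2.534 -0.706
v -2.464 -2.618 -0.711
v -2.159 -2.575 -0.701
v -1.899 -2.412 -0.679
v -1.728 -2.158 -0.648
v -0.537 3.101 -4.751
v -0.141 1.903 -4.332
v -2.105 2.818 -4.078
v -1.709 1.62 -3.658
v -0.091 3.7 -3.462
v 0.305 2.502 -3.042
v -1.659 3.417 -2.788
v -1.263 2.219 -2.369
v 2.271 2.519 -1.375
v 3.457 2.364 -1.459
v 2.023 0.596 -1.321
v 3.209 0.441 -1.405
v 2.734 0.904 -0.406
v 2.887 2.092 -0.44
v 2.593 0.868 -2.34
v 2.746 2.056 -2.374
v 3.655 1.343 -2.055
v 3.743 1.366 -0.86
v 1.737 1.594 -1.92
v 1.825 1.617 -0.725
v 2.886 2.61 -1.422
v 2.594 0.35 -1.358
v 2.315 0.622 -0.771
v 3.012 0.531 -0.821
v 2.551 2.451 -0.823
v 3.248 2.359 -0.872
v 2.823 1.501 -0.253
v 2.232 0.601 -1.908
v 2.929 0.509 -1.957
v 2.468 2.429 -1.959
v 3.165 2.338 -2.009
v 2.657 1.459 -2.527
v 3.699 1.919 -1.822
v 3.554 0.789 -1.79
v 3.192 1.04 -2.34
v 3.281 1.738 -2.359
v 3.751 1.932 -1.119
v 3.605 0.802 -1.087
v 3.326 1.074 -0.5
v 3.416 1.773 -0.52
v 3.868 1.333 -1.47
v 1.875 2.158 -1.693
v 1.729 1.028 -1.661
v 2.064 1.187 -2.26
v 2.154 1.886 -2.28
v 1.926 2.171 -0.99
v 1.781 1.041 -0.958
v 2.199 1.222 -0.421
v 2.288 1.92 -0.44
v 1.612 1.627 -1.31
v 1.907 2.112 1.606
v 0.877 2.679 3.297
v 2.099 4.041 1.076
v 1.069 4.608 2.767
v 2.871 2.172 2.173
v 1.841 2.739 3.864
v 3.063 4.101 1.643
v 2.033 4.668 3.334
f 2 1 4
f 2 4 3
f 4 1 5
f 4 5 3
f 5 1 6
f 5 6 3
f 6 1 7
f 6 7 3
f 7 1 8
f 7 8 3
f 8 1 9
f 8 9 3
f 9 1 10
f 9 10 3
f 10 1 11
f 10 11 3
f 11 1 12
f 11 12 3
f 12 1 13
f 12 13 3
f 13 1 14
f 13 14 3
f 14 1 15
f 14 15 3
f 15 1 16
f 15 16 3
f 16 1 17
f 16 17 3
f 17 1 2
f 17 2 3
f 19 21 18
f 22 19 18
f 18 21 20
f 20 22 18
f 19 25 21
f 23 19 22
f 23 25 19
f 21 25 20
f 24 22 20
f 20 25 24
f 24 23 22
f 25 23 24
f 26 63 42
f 63 37 66
f 42 66 31
f 63 66 42
f 26 42 38
f 42 31 43
f 38 43 27
f 42 43 38
f 26 38 47
f 38 27 48
f 47 48 33
f 38 48 47
f 26 47 59
f 47 33 62
f 59 62 36
f 47 62 59
f 26 59 63
f 59 36 67
f 63 67 37
f 59 67 63
f 27 43 54
f 43 31 57
f 54 57 35
f 43 57 54
f 31 66 44
f 66 37 65
f 44 65 30
f 66 65 44
f 37 67 64
f 67 36 60
f 64 60 28
f 67 60 64
f 36 62 61
f 62 33 49
f 61 49 32
f 62 49 61
f 33 48 53
f 48 27 50
f 53 50 34
f 48 50 53
f 29 55 41
f 55 35 56
f 41 56 30
f 55 56 41
f 29 41 39
f 41 30 40
f 39 40 28
f 41 40 39
f 29 39 46
f 39 28 45
f 46 45 32
f 39 45 46
f 29 46 51
f 46 32 52
f 51 52 34
f 46 52 51
f 29 51 55
f 51 34 58
f 55 58 35
f 51 58 55
f 30 56 44
f 56 35 57
f 44 57 31
f 56 57 44
f 28 40 64
f 40 30 65
f 64 65 37
f 40 65 64
f 32 45 61
f 45 28 60
f 61 60 36
f 45 60 61
f 34 52 53
f 52 32 49
f 53 49 33
f 52 49 53
f 35 58 54
f 58 34 50
f 54 50 27
f 58 50 54
f 69 71 68
f 72 69 68
f 68 71 70
f 70 72 68
f 69 75 71
f 73 69 72
f 73 75 69
f 71 75 70
f 74 72 70
f 70 75 74
f 74 73 72
f 75 73 74



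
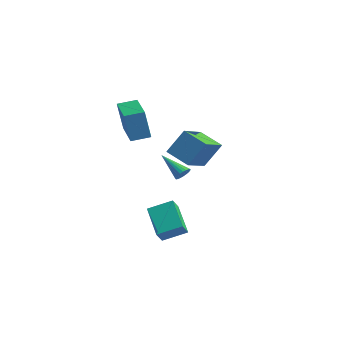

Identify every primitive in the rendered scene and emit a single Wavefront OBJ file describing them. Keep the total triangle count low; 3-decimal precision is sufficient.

v -2.96 1.417 -2.014
v -2.682 1.599 -1.588
v -4.3 0.823 -0.886
v -2.798 1.768 -1.636
v -2.938 1.884 -1.742
v -3.082 1.929 -1.889
v -3.207 1.896 -2.056
v -3.295 1.79 -2.215
v -3.331 1.628 -2.345
v -3.311 1.433 -2.423
v -3.238 1.236 -2.44
v -3.122 1.067 -2.392
v -2.982 0.951 -2.286
v -2.838 0.906 -2.138
v -2.712 0.939 -1.972
v -2.625 1.045 -1.812
v -2.588 1.207 -1.683
v -2.608 1.402 -1.604
v 2.557 -3.038 -4.182
v 2.85 -3.536 -3.558
v 0.812 -2.612 -3.018
v 1.105 -3.109 -2.395
v 3.235 -1.891 -3.585
v 3.528 -2.388 -2.962
v 1.49 -1.464 -2.422
v 1.783 -1.962 -1.798
v -3.599 -1.937 1.808
v -3.44 -2.408 3.724
v -3.239 -0.89 2.035
v -3.08 -1.362 3.952
v -1.72 -2.518 1.508
v -1.561 -2.99 3.425
v -1.36 -1.472 1.736
v -1.201 -1.943 3.652
v 2.887 -2.961 2.189
v 3.278 -2.159 3.613
v 1.958 -1.441 1.588
v 2.349 -0.639 3.011
v 4.151 -2.441 1.549
v 4.542 -1.639 2.972
v 3.222 -0.921 0.947
v 3.613 -0.119 2.371
f 2 1 4
f 2 4 3
f 4 1 5
f 4 5 3
f 5 1 6
f 5 6 3
f 6 1 7
f 6 7 3
f 7 1 8
f 7 8 3
f 8 1 9
f 8 9 3
f 9 1 10
f 9 10 3
f 10 1 11
f 10 11 3
f 11 1 12
f 11 12 3
f 12 1 13
f 12 13 3
f 13 1 14
f 13 14 3
f 14 1 15
f 14 15 3
f 15 1 16
f 15 16 3
f 16 1 17
f 16 17 3
f 17 1 18
f 17 18 3
f 18 1 2
f 18 2 3
f 20 22 19
f 23 20 19
f 19 22 21
f 21 23 19
f 20 26 22
f 24 20 23
f 24 26 20
f 22 26 21
f 25 23 21
f 21 26 25
f 25 24 23
f 26 24 25
f 28 30 27
f 31 28 27
f 27 30 29
f 29 31 27
f 28 34 30
f 32 28 31
f 32 34 28
f 30 34 29
f 33 31 29
f 29 34 33
f 33 32 31
f 34 32 33
f 36 38 35
f 39 36 35
f 35 38 37
f 37 39 35
f 36 42 38
f 40 36 39
f 40 42 36
f 38 42 37
f 41 39 37
f 37 42 41
f 41 40 39
f 42 40 41

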